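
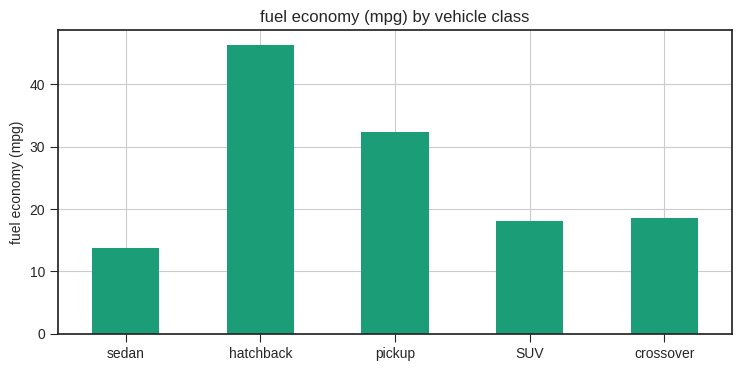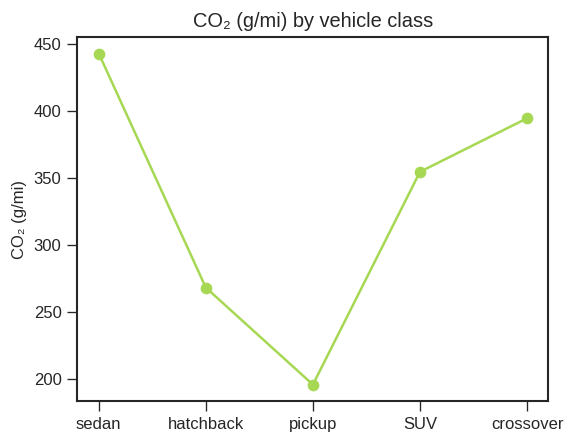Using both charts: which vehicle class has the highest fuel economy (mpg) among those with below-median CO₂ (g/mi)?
hatchback

Chart 2 median CO₂ (g/mi) ≈ 350; below-median vehicle classes: hatchback, pickup. Among those, hatchback has the highest fuel economy (mpg) (≈ 45).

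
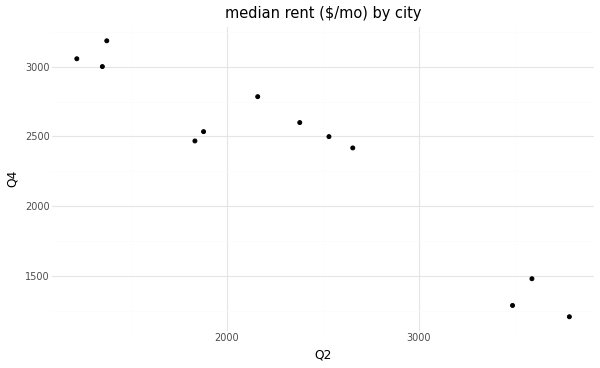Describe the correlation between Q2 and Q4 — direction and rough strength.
negative, strong

Points are negatively correlated; strong (|r| ≈ 0.9).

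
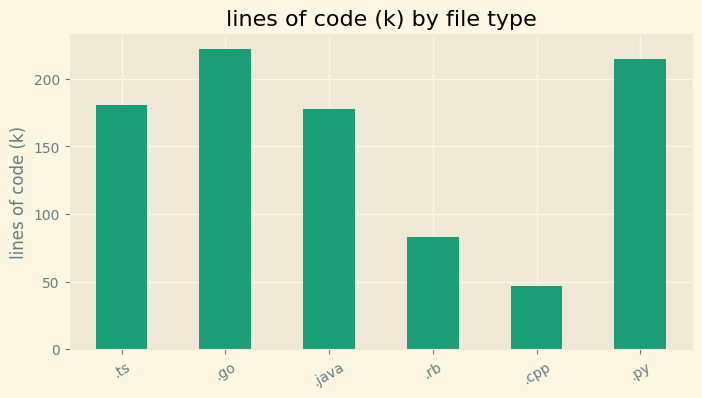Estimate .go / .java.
≈ 1.22×

.go ≈ 220, .java ≈ 180; 220/180 ≈ 1.22.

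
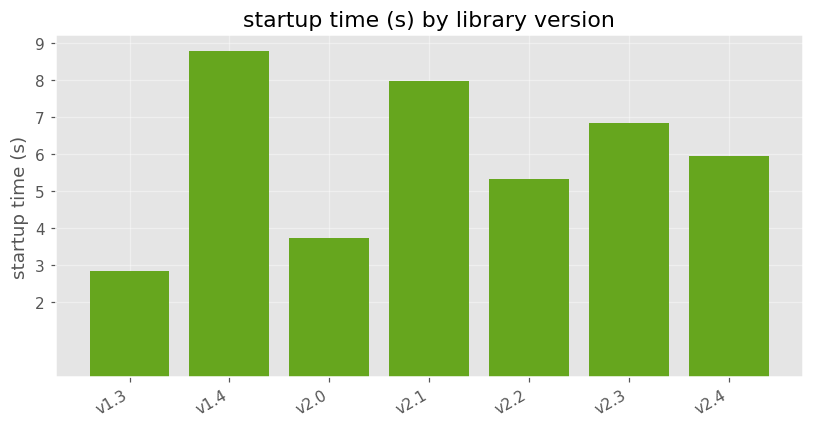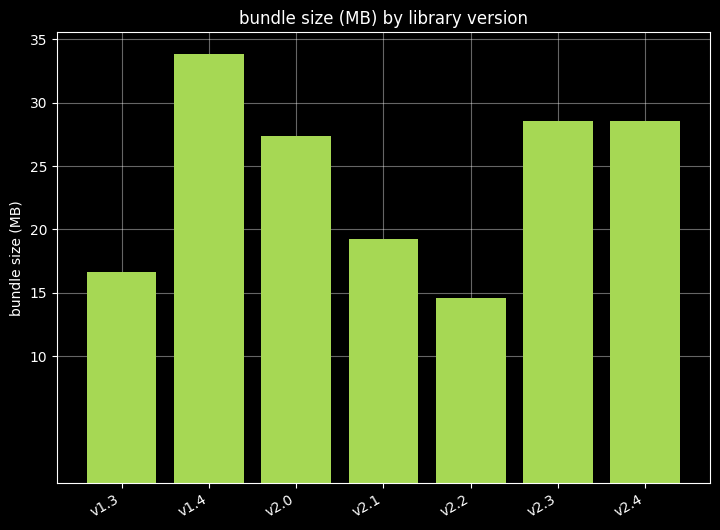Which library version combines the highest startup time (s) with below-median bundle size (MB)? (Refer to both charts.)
Chart 2 median bundle size (MB) ≈ 25; below-median library versions: v1.3, v2.1, v2.2. Among those, v2.1 has the highest startup time (s) (≈ 8).

v2.1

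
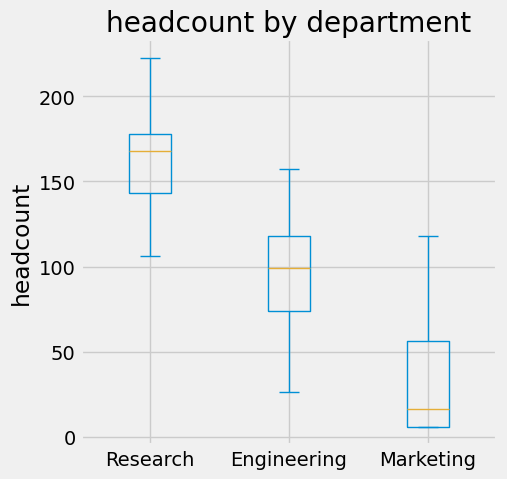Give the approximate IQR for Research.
≈ 40

Q3 ≈ 180, Q1 ≈ 140; IQR ≈ 40.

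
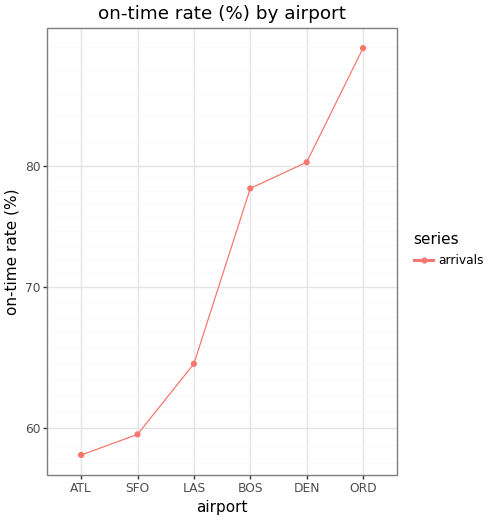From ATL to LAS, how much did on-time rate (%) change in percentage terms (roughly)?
ATL ≈ 60, LAS ≈ 65; (65 − 60) / 60 ≈ +8.3%.

≈ +8.3%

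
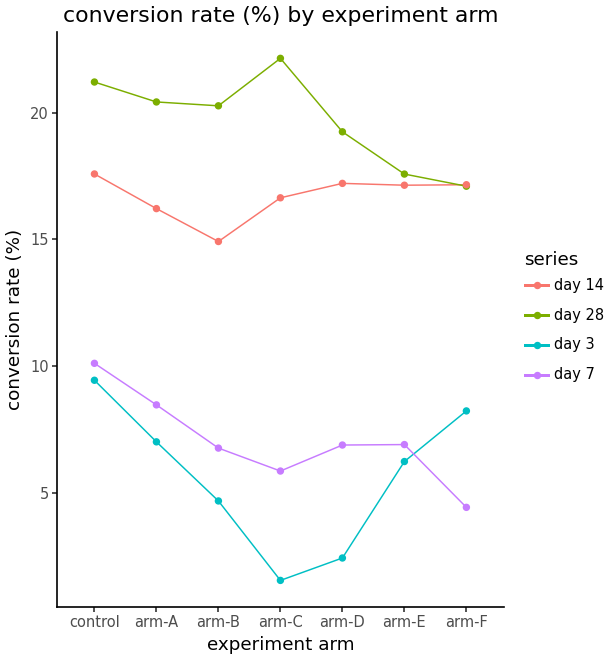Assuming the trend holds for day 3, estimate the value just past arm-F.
≈ 11

Last three: 2, 6, 8 → slope ≈ 3/step → next ≈ 11.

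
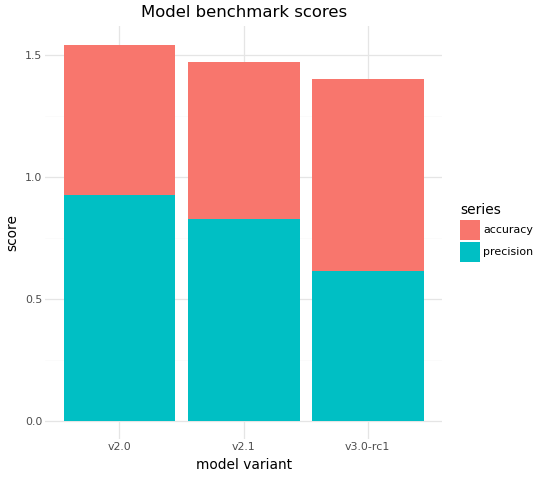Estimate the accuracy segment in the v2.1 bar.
accuracy top ≈ 1.4, bottom ≈ 0.8; segment ≈ 0.6.

≈ 0.6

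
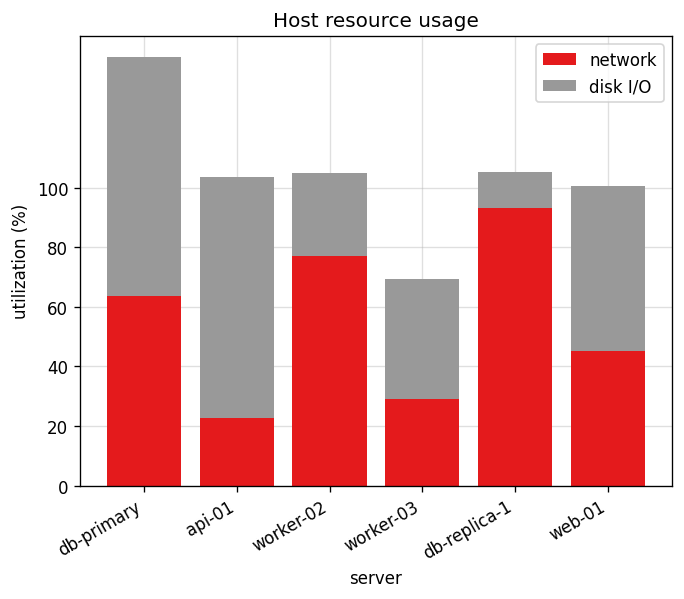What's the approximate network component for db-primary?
≈ 60

network top ≈ 60, bottom ≈ 0; segment ≈ 60.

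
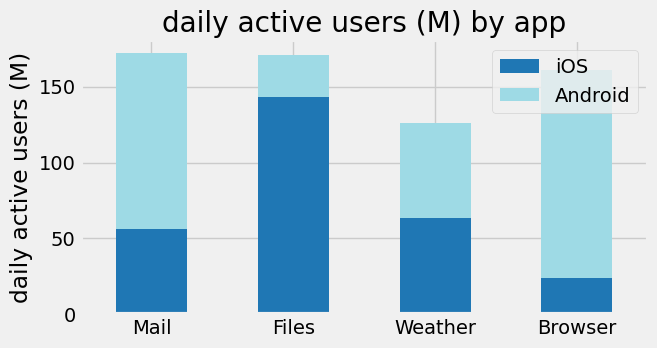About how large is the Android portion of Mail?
≈ 120

Android top ≈ 180, bottom ≈ 60; segment ≈ 120.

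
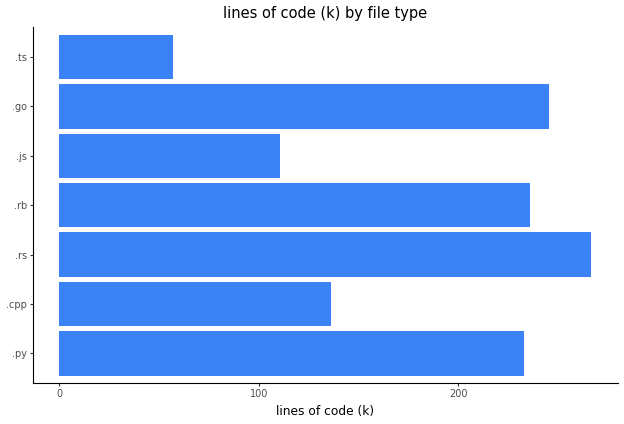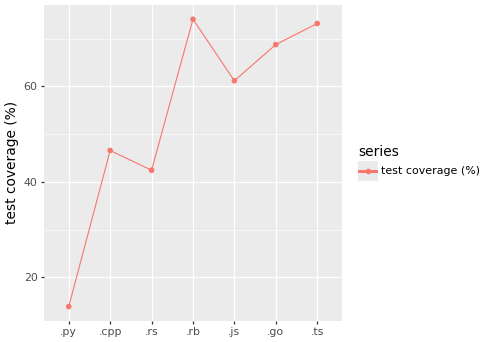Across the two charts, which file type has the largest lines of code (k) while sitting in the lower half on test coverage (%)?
.rs

Chart 2 median test coverage (%) ≈ 60; below-median file types: .py, .cpp, .rs. Among those, .rs has the highest lines of code (k) (≈ 275).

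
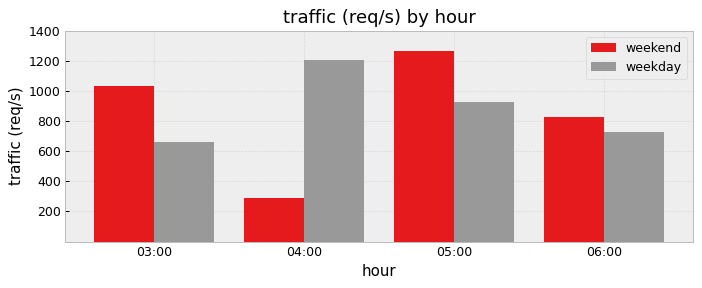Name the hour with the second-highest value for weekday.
05:00

Top 3 for weekday: 04:00 ≈ 1200, 05:00 ≈ 1000, 06:00 ≈ 800.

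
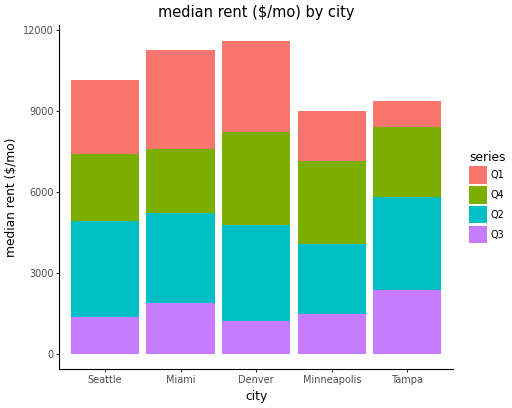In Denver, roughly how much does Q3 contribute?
≈ 1000

Q3 top ≈ 1000, bottom ≈ 0; segment ≈ 1000.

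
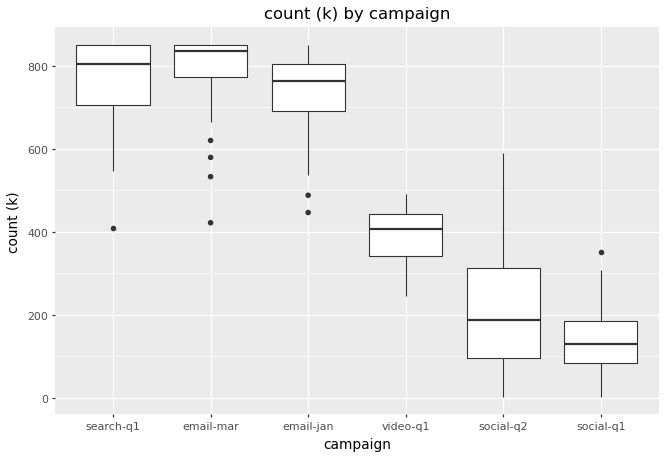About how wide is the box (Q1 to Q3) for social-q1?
≈ 100

Q3 ≈ 200, Q1 ≈ 100; IQR ≈ 100.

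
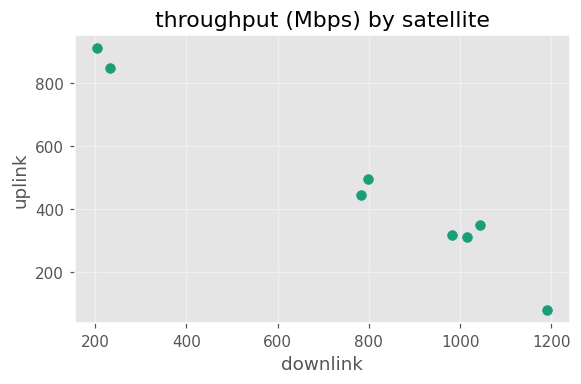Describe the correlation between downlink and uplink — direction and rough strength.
negative, strong

Points are negatively correlated; strong (|r| ≈ 1.0).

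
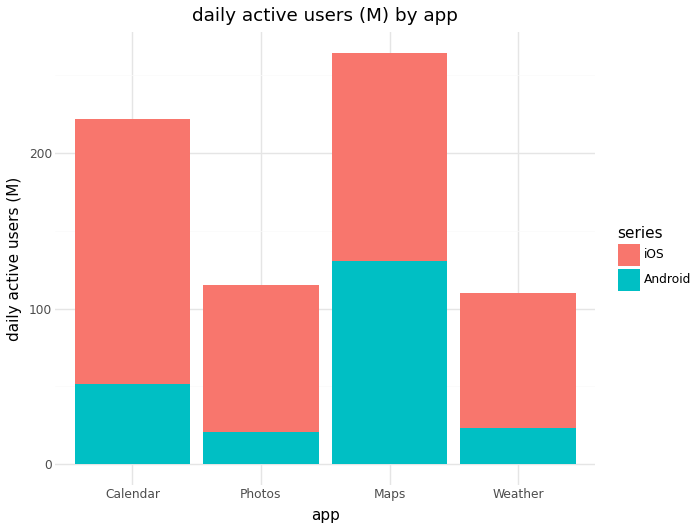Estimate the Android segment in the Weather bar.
≈ 25

Android top ≈ 25, bottom ≈ 0; segment ≈ 25.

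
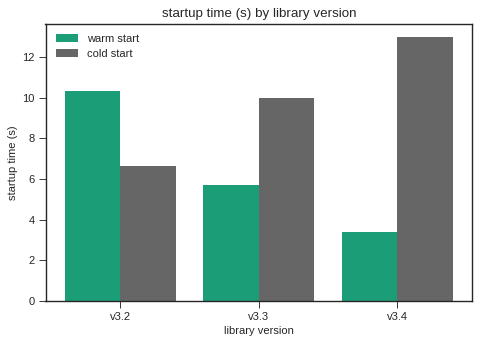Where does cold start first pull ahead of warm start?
v3.2: cold start ≈ 6 vs warm start ≈ 10 (not yet); v3.3: cold start ≈ 10 vs warm start ≈ 6 (first crossover).

v3.3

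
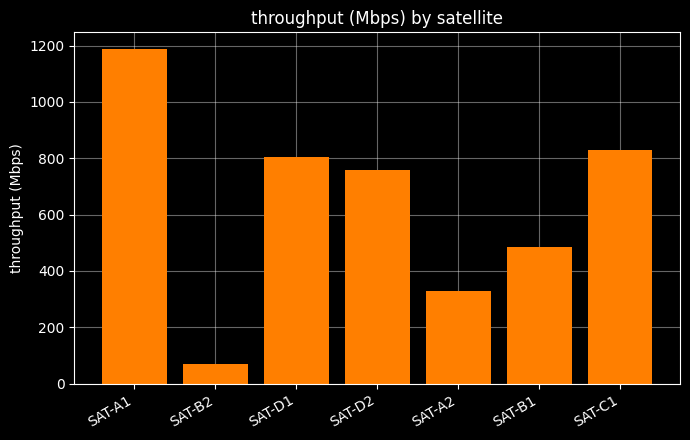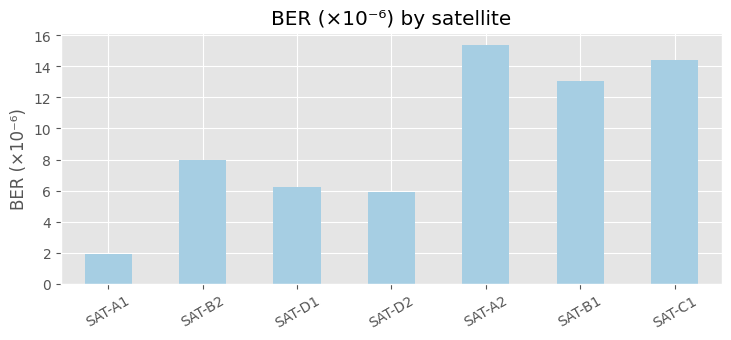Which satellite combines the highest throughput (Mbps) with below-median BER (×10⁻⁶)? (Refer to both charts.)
SAT-A1

Chart 2 median BER (×10⁻⁶) ≈ 8; below-median satellites: SAT-A1, SAT-D1, SAT-D2. Among those, SAT-A1 has the highest throughput (Mbps) (≈ 1200).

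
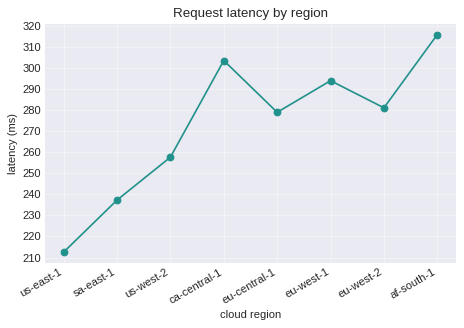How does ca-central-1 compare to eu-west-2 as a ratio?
ca-central-1 ≈ 300, eu-west-2 ≈ 280; 300/280 ≈ 1.07.

≈ 1.07×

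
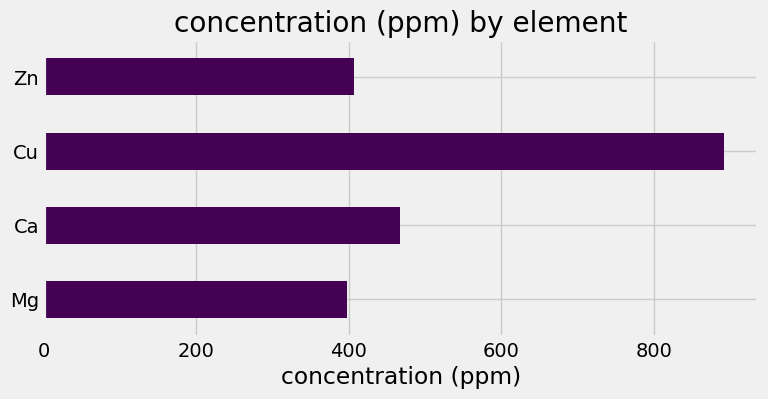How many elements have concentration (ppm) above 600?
1

Above 600: Cu.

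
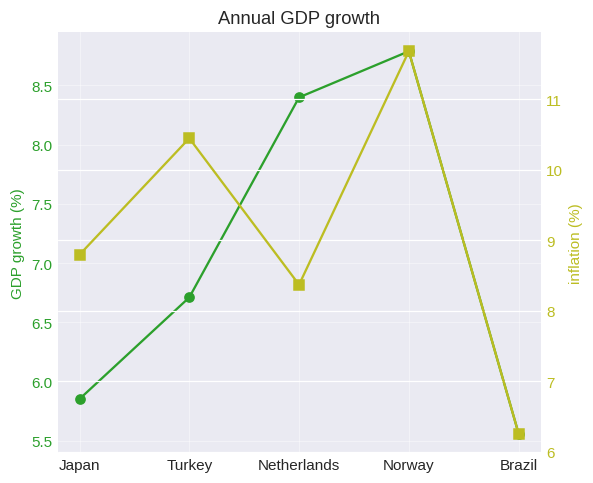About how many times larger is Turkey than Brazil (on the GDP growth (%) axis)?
Turkey ≈ 6.5, Brazil ≈ 5.5; 6.5/5.5 ≈ 1.18.

≈ 1.18×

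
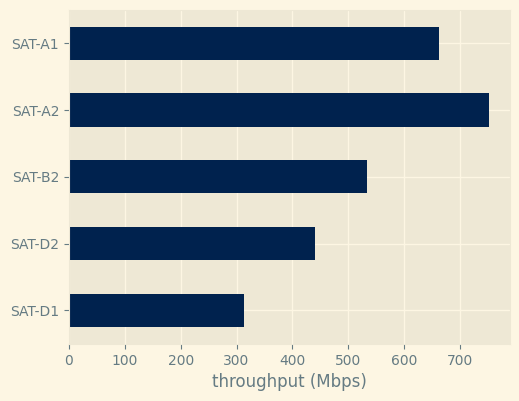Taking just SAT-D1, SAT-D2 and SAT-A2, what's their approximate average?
(300 + 400 + 800) / 3 ≈ 500.

≈ 500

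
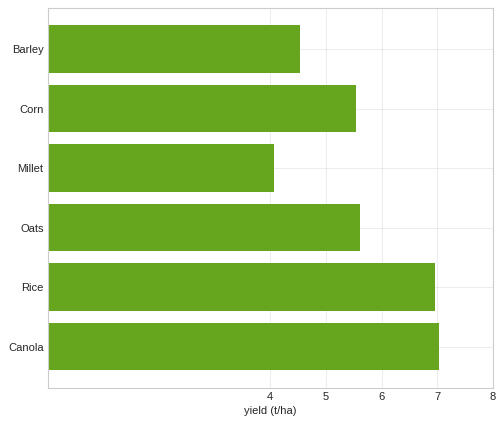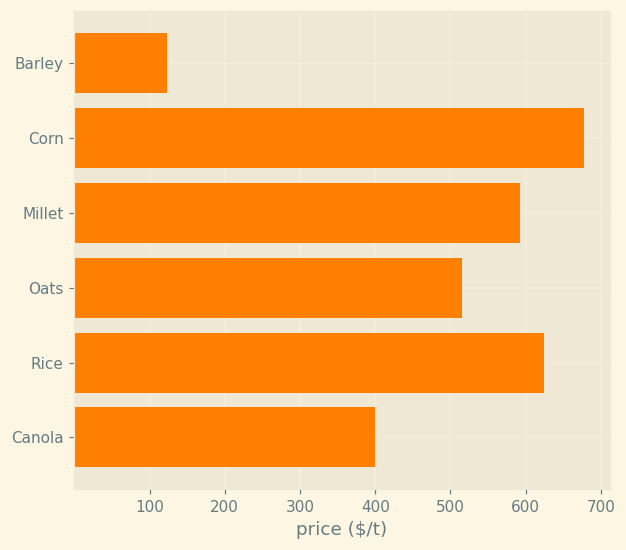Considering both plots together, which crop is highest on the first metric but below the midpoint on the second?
Chart 2 median price ($/t) ≈ 600; below-median crops: Barley, Oats, Canola. Among those, Canola has the highest yield (t/ha) (≈ 7).

Canola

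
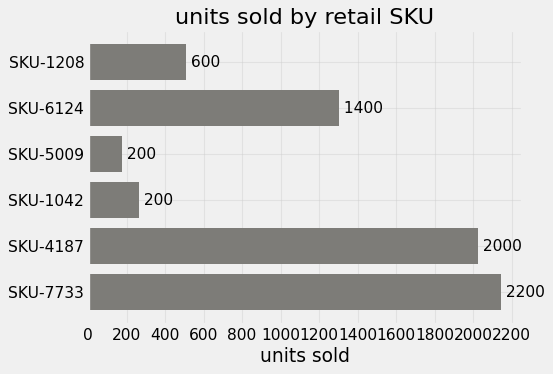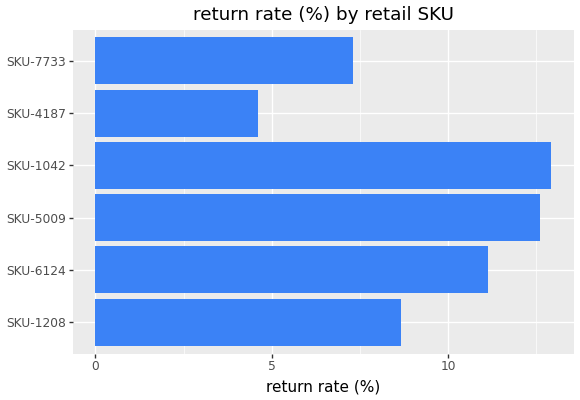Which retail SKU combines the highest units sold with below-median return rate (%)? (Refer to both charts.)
SKU-7733

Chart 2 median return rate (%) ≈ 10; below-median retail SKUs: SKU-1208, SKU-4187, SKU-7733. Among those, SKU-7733 has the highest units sold (≈ 2200).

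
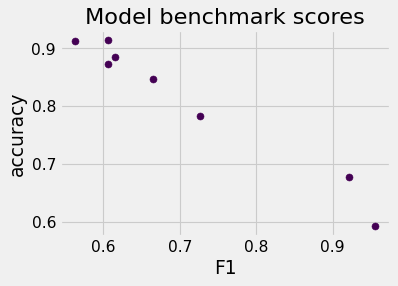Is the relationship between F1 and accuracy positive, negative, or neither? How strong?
negative, strong

Points are negatively correlated; strong (|r| ≈ 1.0).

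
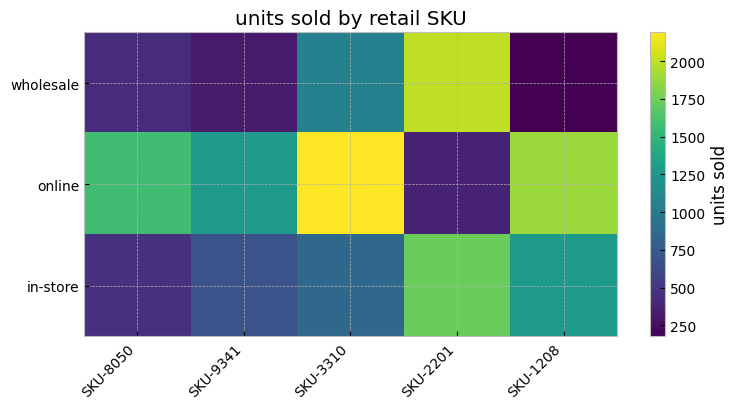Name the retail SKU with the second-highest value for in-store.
SKU-1208

Top 3 for in-store: SKU-2201 ≈ 1800, SKU-1208 ≈ 1200, SKU-3310 ≈ 800.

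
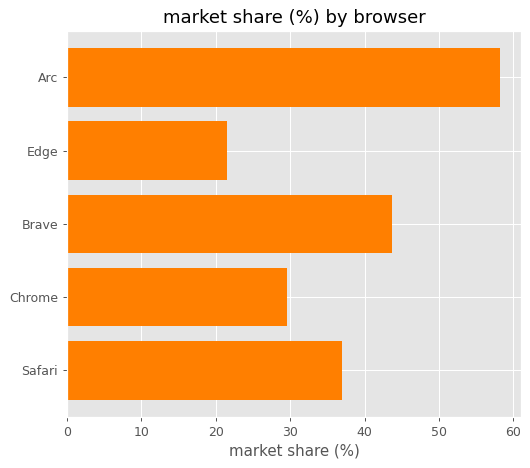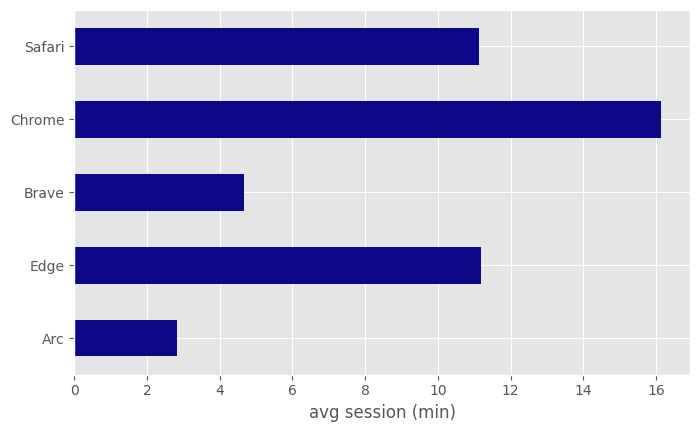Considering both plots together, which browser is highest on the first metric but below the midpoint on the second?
Chart 2 median avg session (min) ≈ 12; below-median browsers: Arc, Brave. Among those, Arc has the highest market share (%) (≈ 60).

Arc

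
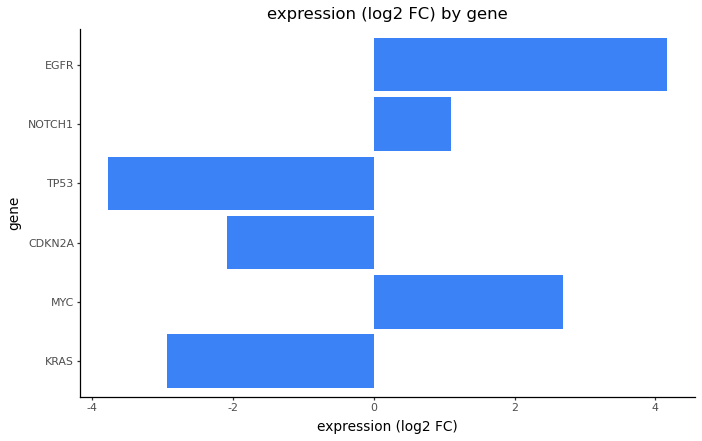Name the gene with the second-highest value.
Top 3: EGFR ≈ 4, MYC ≈ 3, NOTCH1 ≈ 1.

MYC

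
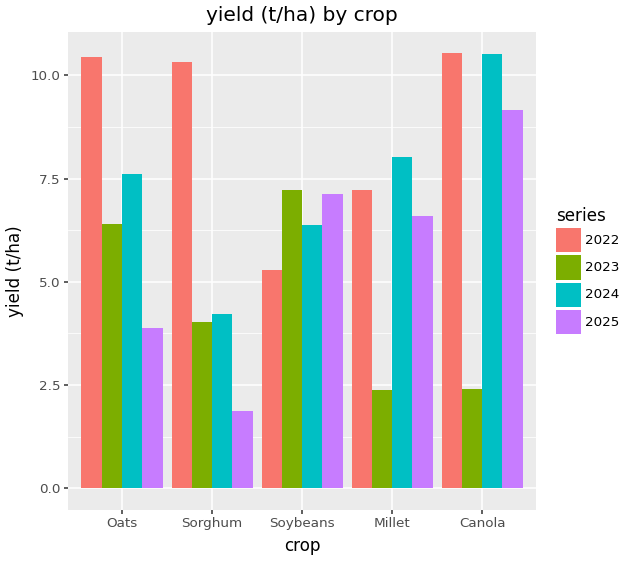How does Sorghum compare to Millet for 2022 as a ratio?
Sorghum ≈ 10, Millet ≈ 7; 10/7 ≈ 1.43.

≈ 1.43×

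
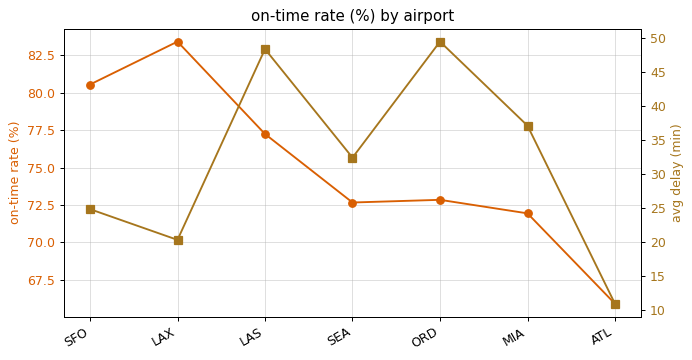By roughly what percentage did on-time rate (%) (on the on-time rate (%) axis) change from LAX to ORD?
LAX ≈ 84, ORD ≈ 72; (72 − 84) / 84 ≈ -14.3%.

≈ -14.3%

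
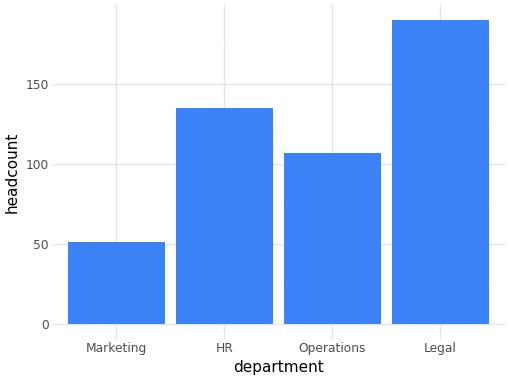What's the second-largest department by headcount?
HR

Top 3: Legal ≈ 200, HR ≈ 140, Operations ≈ 100.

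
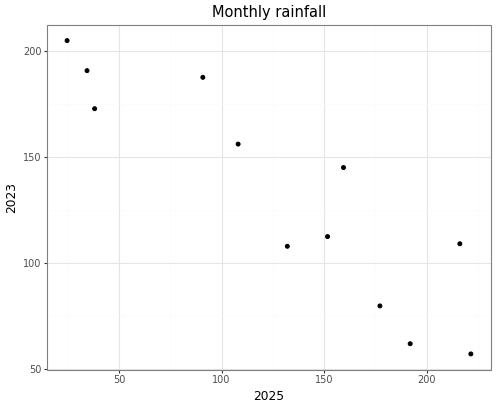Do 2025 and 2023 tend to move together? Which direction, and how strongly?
negative, strong

Points are negatively correlated; strong (|r| ≈ 0.9).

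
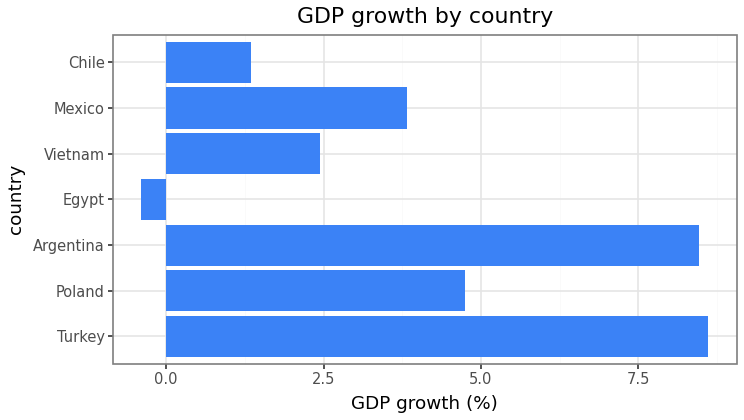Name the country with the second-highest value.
Argentina

Top 3: Turkey ≈ 9, Argentina ≈ 8, Poland ≈ 5.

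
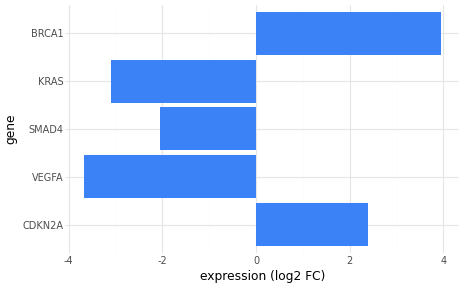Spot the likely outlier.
BRCA1 ≈ 4; the rest sit between ≈ -4 and ≈ 2.

BRCA1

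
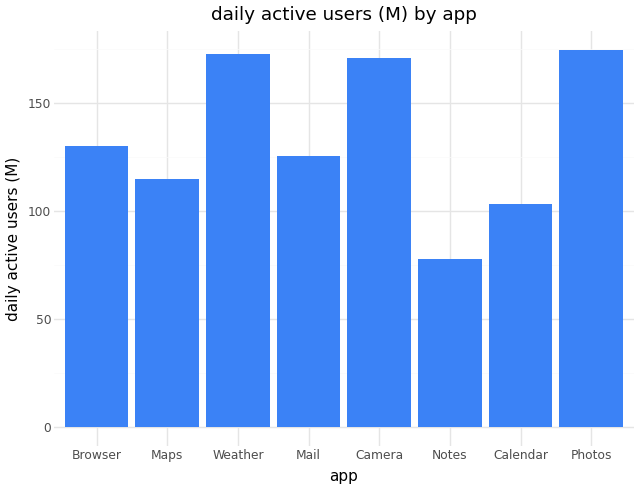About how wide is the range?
Max Photos ≈ 180, min Notes ≈ 80; range ≈ 100.

≈ 100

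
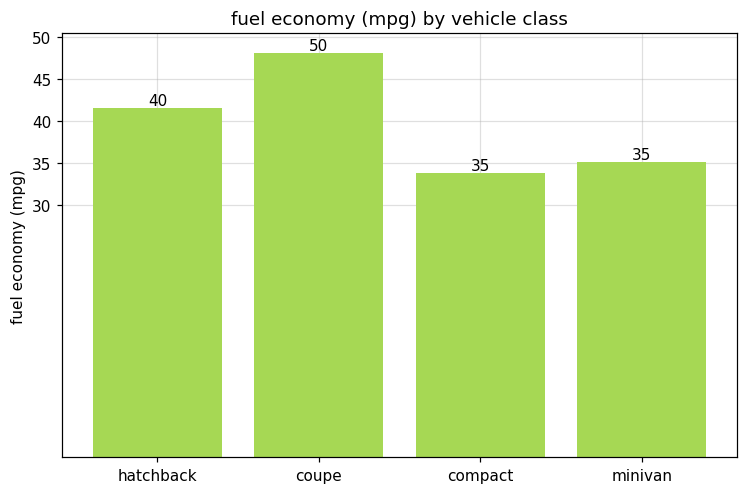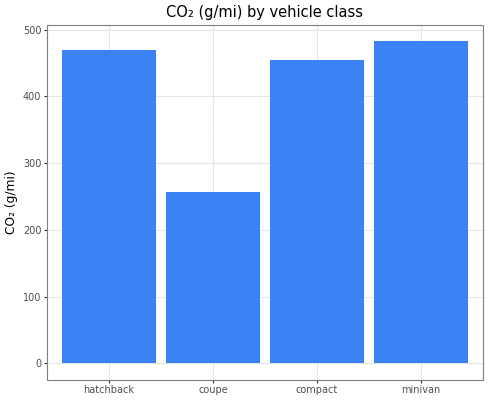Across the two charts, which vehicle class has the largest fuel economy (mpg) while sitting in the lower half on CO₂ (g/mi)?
Chart 2 median CO₂ (g/mi) ≈ 450; below-median vehicle classes: coupe, compact. Among those, coupe has the highest fuel economy (mpg) (≈ 50).

coupe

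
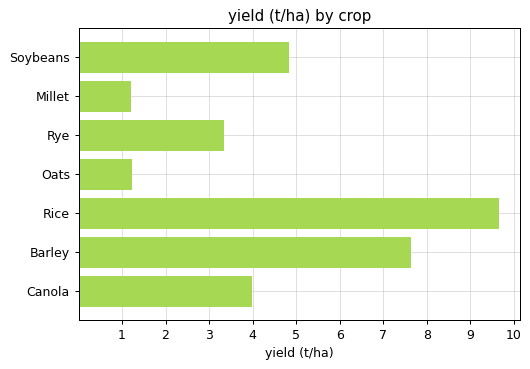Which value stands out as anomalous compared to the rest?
Rice

Rice ≈ 10; the rest sit between ≈ 1 and ≈ 8.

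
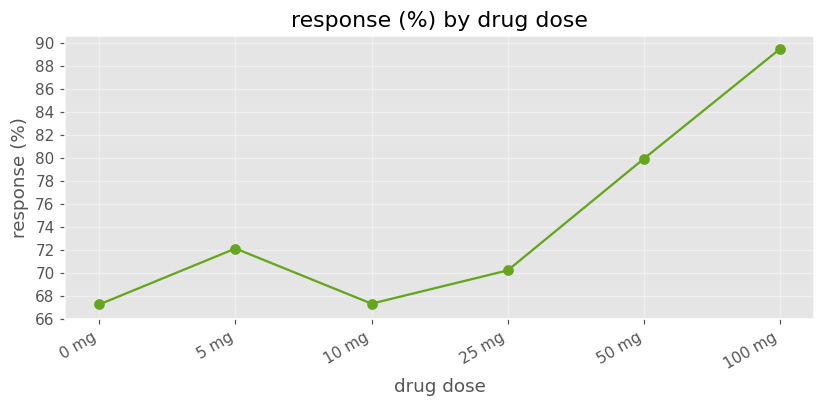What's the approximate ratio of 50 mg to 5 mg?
50 mg ≈ 80, 5 mg ≈ 72; 80/72 ≈ 1.11.

≈ 1.11×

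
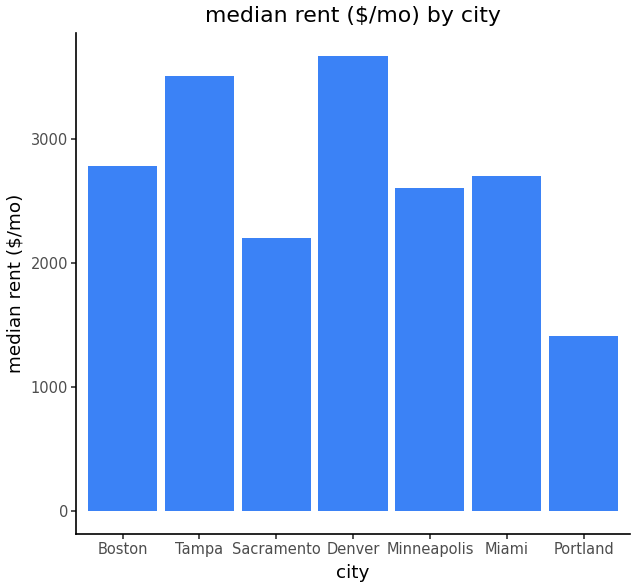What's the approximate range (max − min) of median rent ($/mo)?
≈ 2000

Max Denver ≈ 3500, min Portland ≈ 1500; range ≈ 2000.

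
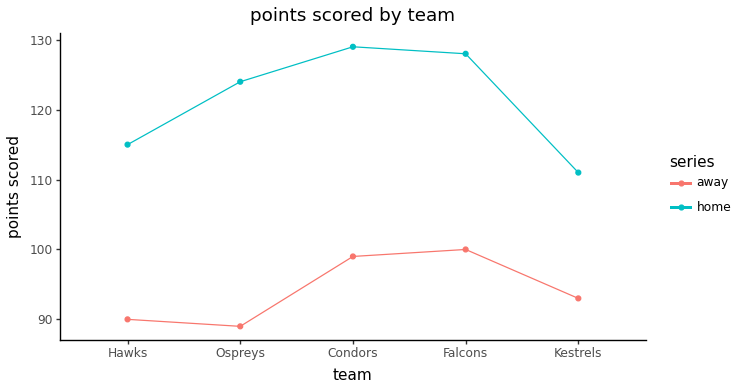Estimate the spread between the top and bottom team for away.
≈ 10

Max Falcons ≈ 100, min Ospreys ≈ 90; range ≈ 10.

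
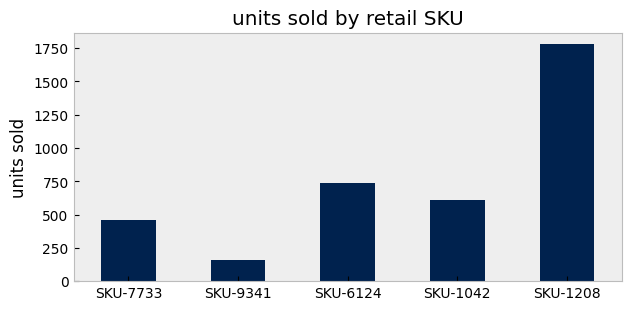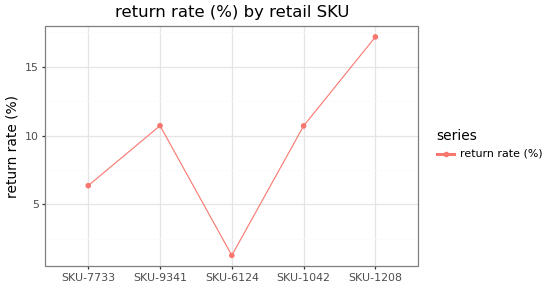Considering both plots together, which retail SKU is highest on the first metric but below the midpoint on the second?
SKU-6124

Chart 2 median return rate (%) ≈ 10; below-median retail SKUs: SKU-7733, SKU-6124. Among those, SKU-6124 has the highest units sold (≈ 800).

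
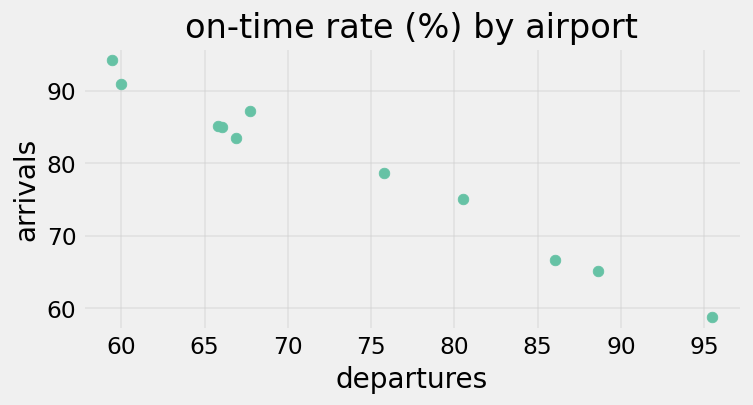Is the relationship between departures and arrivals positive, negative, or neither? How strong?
Points are negatively correlated; strong (|r| ≈ 1.0).

negative, strong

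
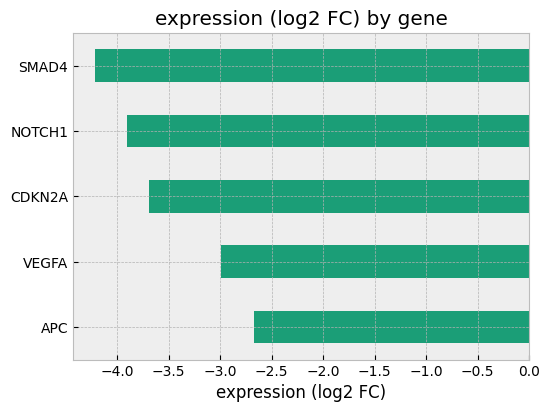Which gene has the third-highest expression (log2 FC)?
Top 4: APC ≈ -2.6, VEGFA ≈ -3.0, CDKN2A ≈ -3.6, NOTCH1 ≈ -4.0.

CDKN2A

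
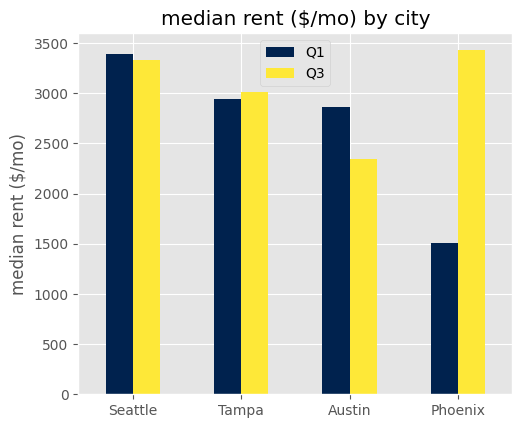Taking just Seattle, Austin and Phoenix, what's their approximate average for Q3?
≈ 3167

(3500 + 2500 + 3500) / 3 ≈ 3167.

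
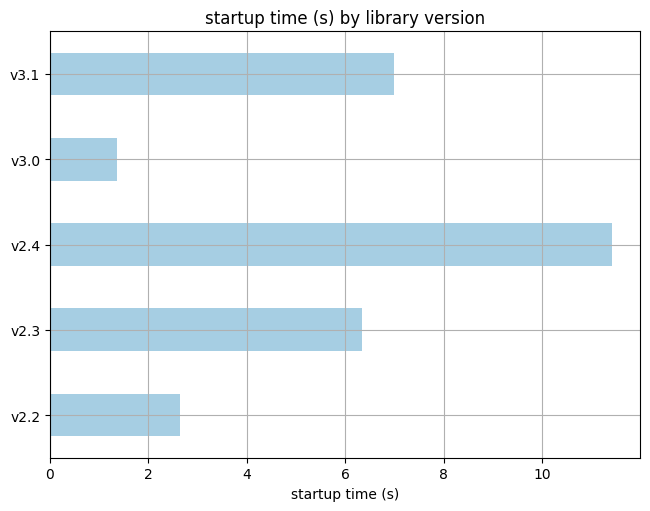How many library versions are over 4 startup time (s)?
3

Above 4: v2.3, v2.4, v3.1.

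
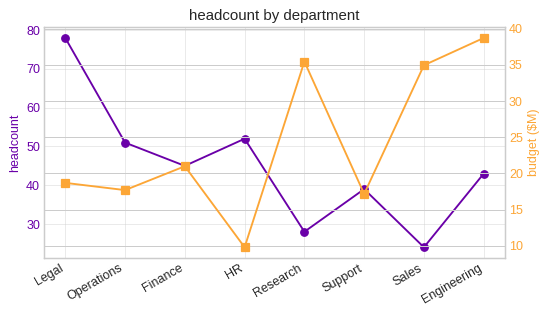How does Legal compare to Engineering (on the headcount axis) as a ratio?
Legal ≈ 80, Engineering ≈ 45; 80/45 ≈ 1.78.

≈ 1.78×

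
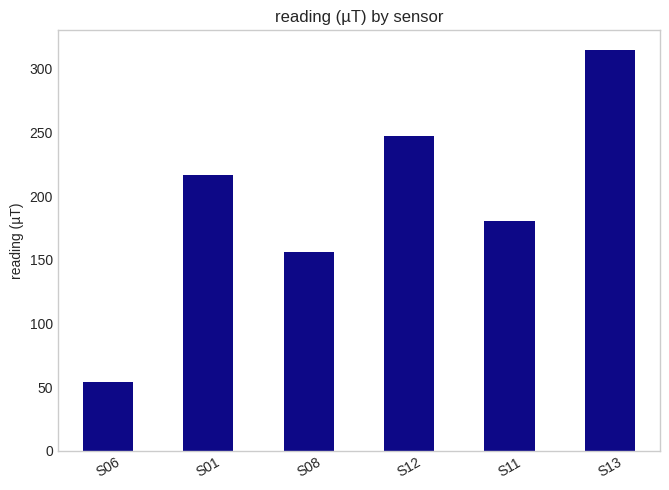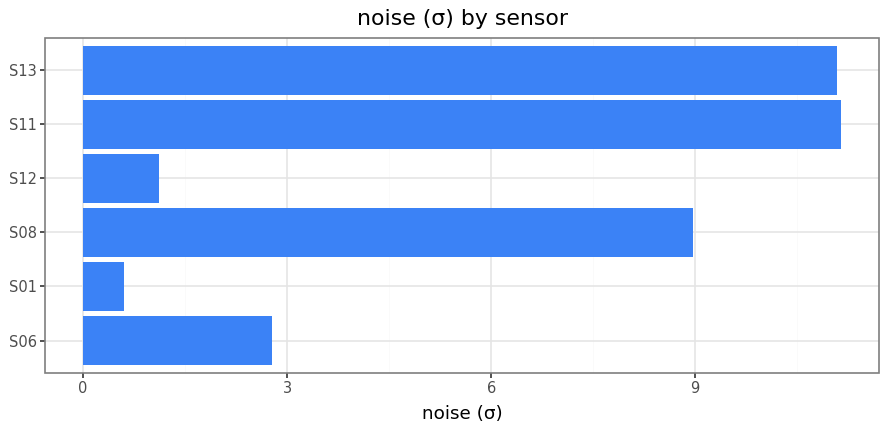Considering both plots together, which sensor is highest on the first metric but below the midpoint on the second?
Chart 2 median noise (σ) ≈ 6; below-median sensors: S06, S01, S12. Among those, S12 has the highest reading (µT) (≈ 250).

S12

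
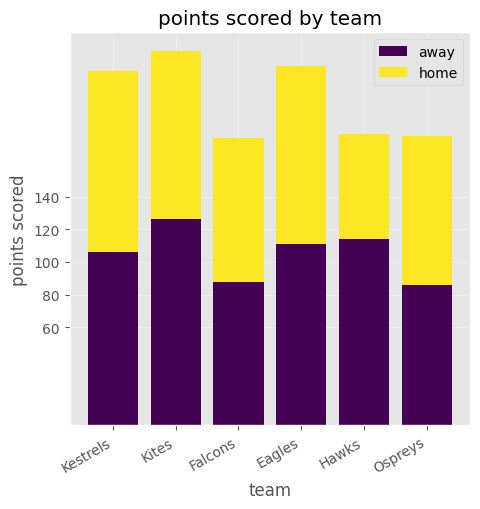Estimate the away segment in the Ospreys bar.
away top ≈ 80, bottom ≈ 0; segment ≈ 80.

≈ 80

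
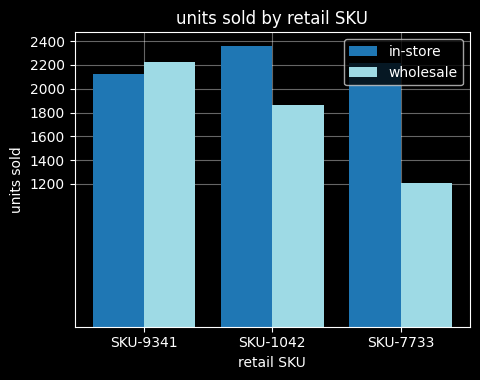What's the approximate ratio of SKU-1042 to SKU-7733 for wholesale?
≈ 1.5×

SKU-1042 ≈ 1800, SKU-7733 ≈ 1200; 1800/1200 ≈ 1.5.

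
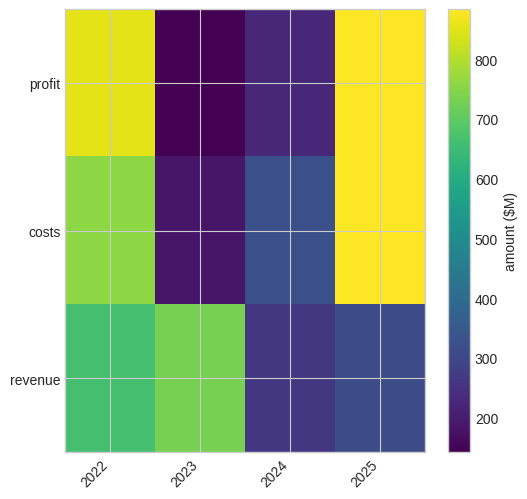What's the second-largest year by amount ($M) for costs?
2022

Top 3 for costs: 2025 ≈ 900, 2022 ≈ 800, 2024 ≈ 300.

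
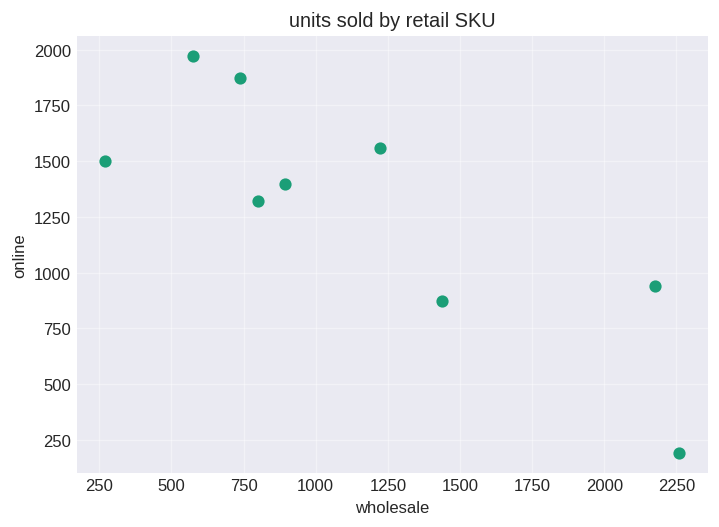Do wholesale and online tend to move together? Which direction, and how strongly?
Points are negatively correlated; strong (|r| ≈ 0.8).

negative, strong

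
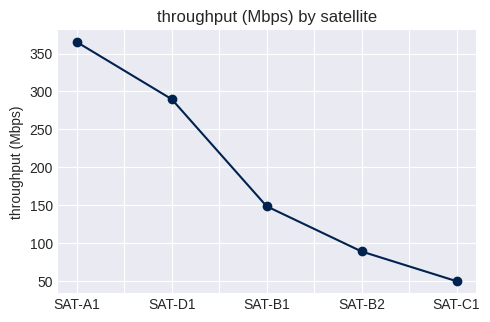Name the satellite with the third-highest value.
SAT-B1

Top 4: SAT-A1 ≈ 350, SAT-D1 ≈ 300, SAT-B1 ≈ 150, SAT-B2 ≈ 100.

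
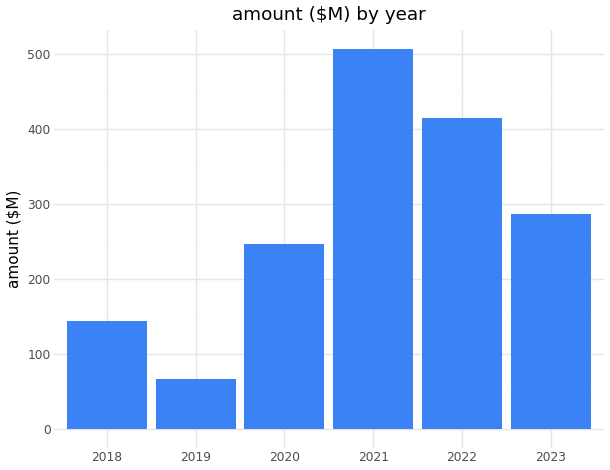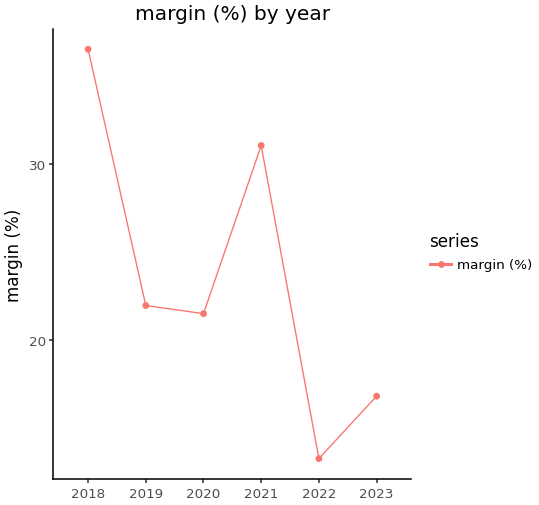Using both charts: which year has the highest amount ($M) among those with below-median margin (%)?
2022

Chart 2 median margin (%) ≈ 20; below-median years: 2020, 2022, 2023. Among those, 2022 has the highest amount ($M) (≈ 400).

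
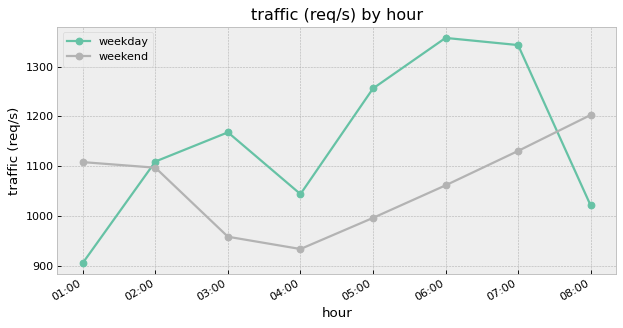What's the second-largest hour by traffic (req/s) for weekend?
Top 3 for weekend: 08:00 ≈ 1200, 07:00 ≈ 1150, 01:00 ≈ 1100.

07:00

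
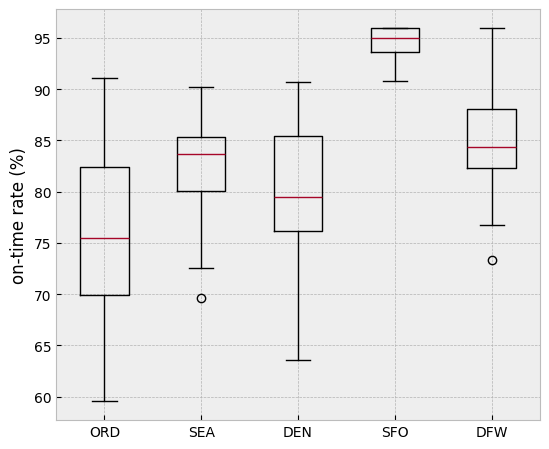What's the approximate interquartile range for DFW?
≈ 6

Q3 ≈ 88, Q1 ≈ 82; IQR ≈ 6.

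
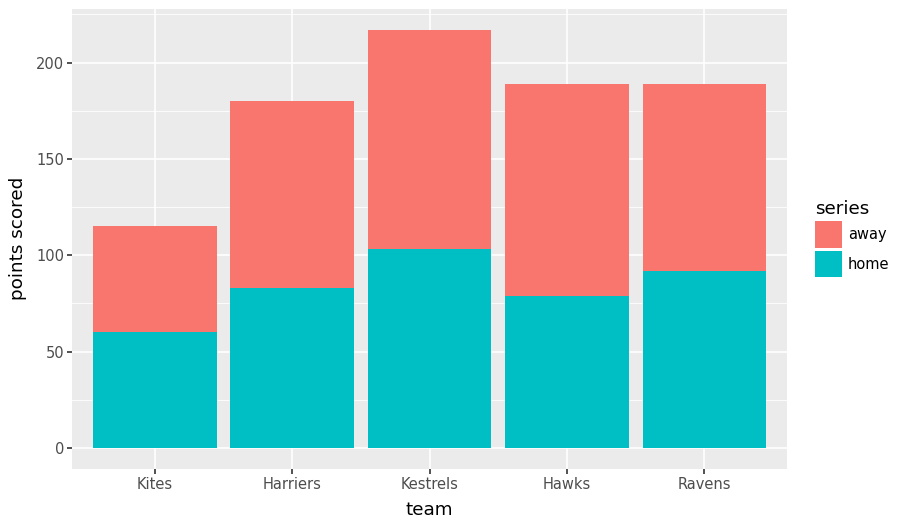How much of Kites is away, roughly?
≈ 60

away top ≈ 120, bottom ≈ 60; segment ≈ 60.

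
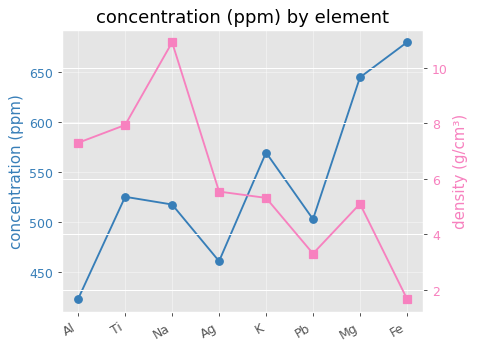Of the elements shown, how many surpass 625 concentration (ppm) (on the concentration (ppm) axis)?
2

Above 625: Mg, Fe.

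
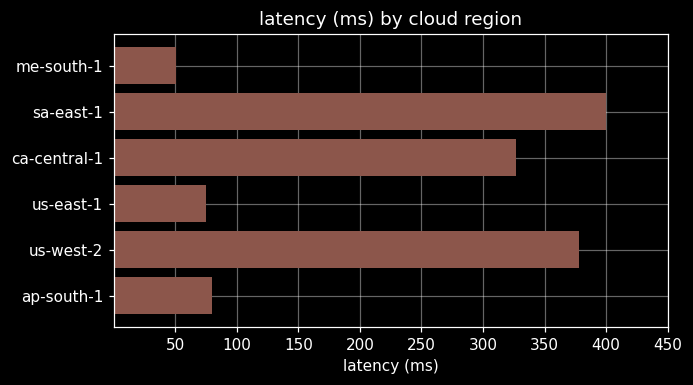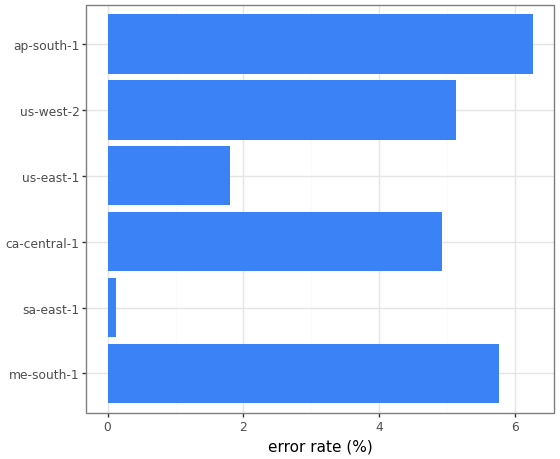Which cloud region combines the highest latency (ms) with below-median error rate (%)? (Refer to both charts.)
sa-east-1

Chart 2 median error rate (%) ≈ 5; below-median cloud regions: sa-east-1, ca-central-1, us-east-1. Among those, sa-east-1 has the highest latency (ms) (≈ 400).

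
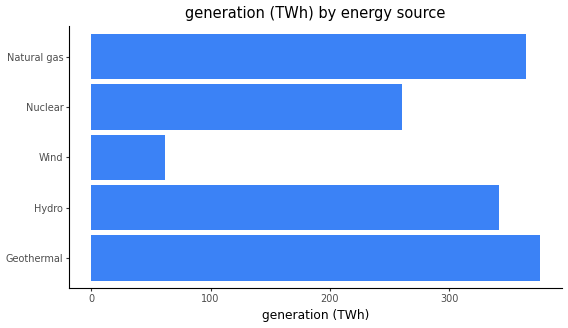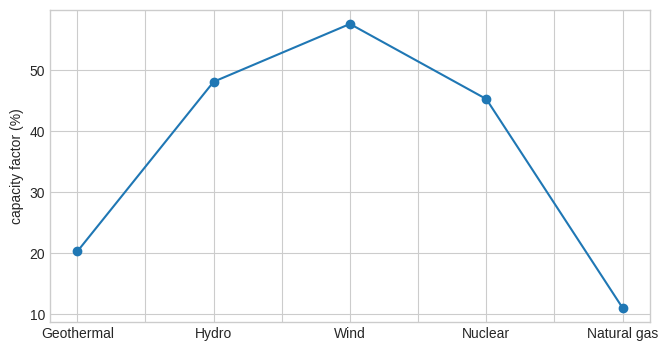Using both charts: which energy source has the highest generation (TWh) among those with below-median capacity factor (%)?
Geothermal

Chart 2 median capacity factor (%) ≈ 50; below-median energy sources: Geothermal, Natural gas. Among those, Geothermal has the highest generation (TWh) (≈ 400).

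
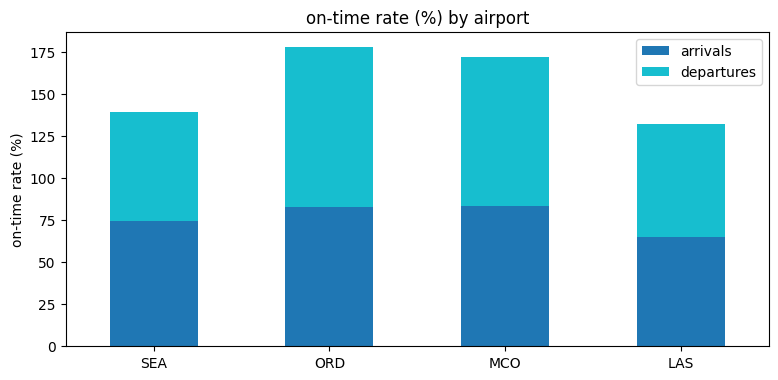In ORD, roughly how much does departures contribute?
≈ 100

departures top ≈ 180, bottom ≈ 80; segment ≈ 100.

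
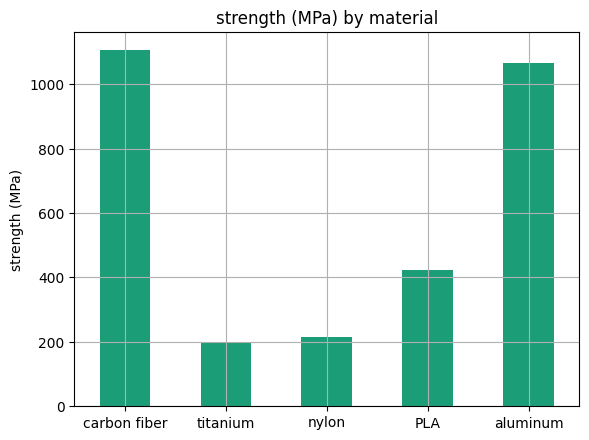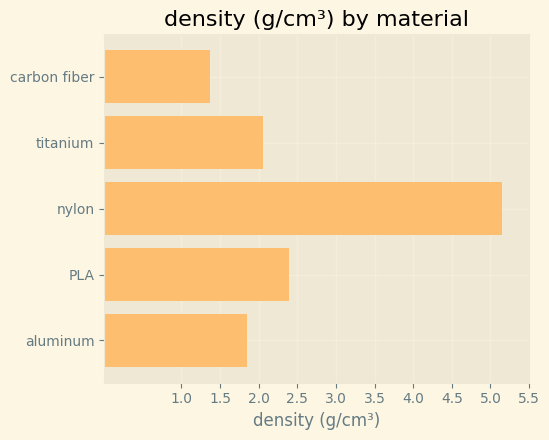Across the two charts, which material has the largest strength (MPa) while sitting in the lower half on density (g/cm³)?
carbon fiber

Chart 2 median density (g/cm³) ≈ 2; below-median materials: carbon fiber, aluminum. Among those, carbon fiber has the highest strength (MPa) (≈ 1200).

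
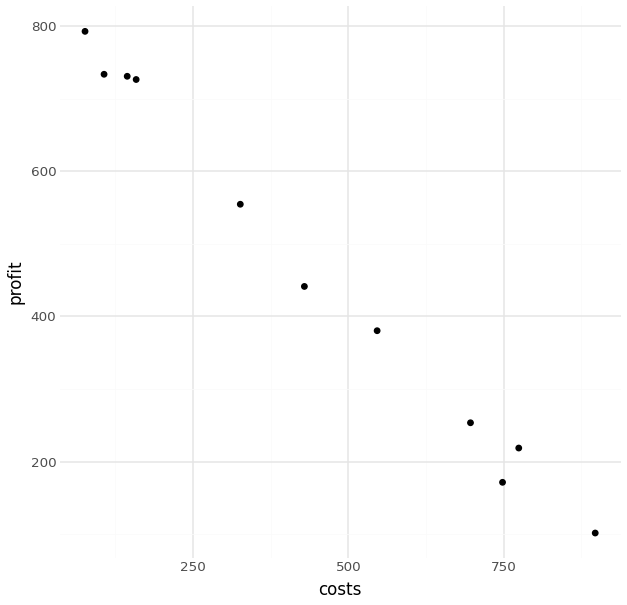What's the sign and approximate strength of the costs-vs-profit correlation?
Points are negatively correlated; strong (|r| ≈ 1.0).

negative, strong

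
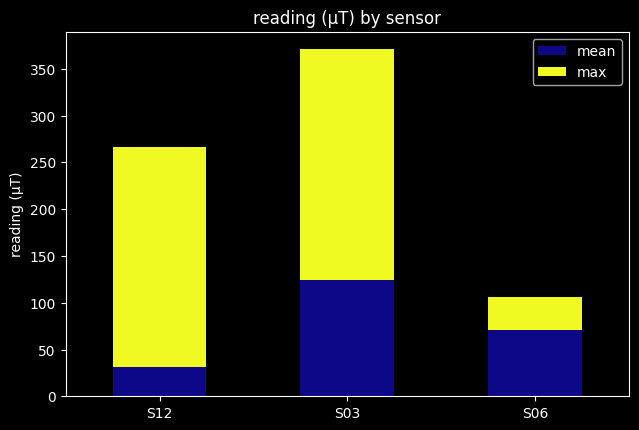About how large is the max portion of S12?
max top ≈ 250, bottom ≈ 50; segment ≈ 200.

≈ 200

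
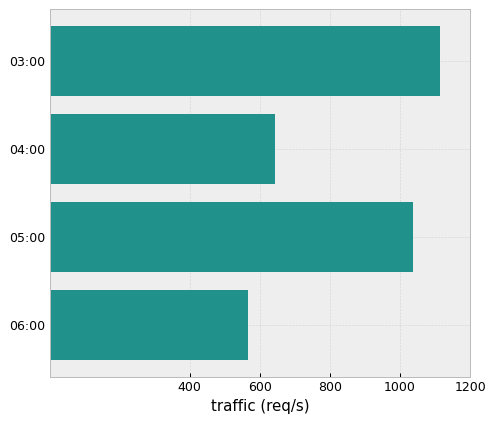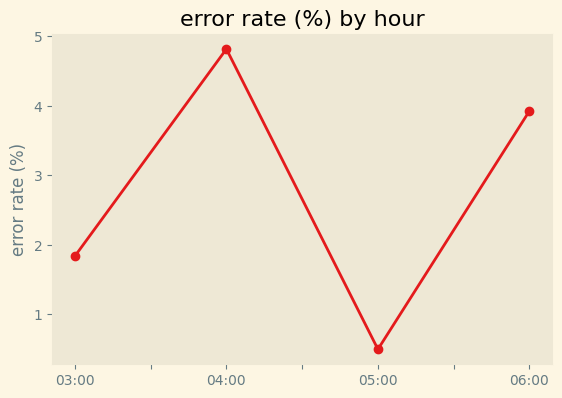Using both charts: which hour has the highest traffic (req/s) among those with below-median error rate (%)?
03:00

Chart 2 median error rate (%) ≈ 3; below-median hours: 03:00, 05:00. Among those, 03:00 has the highest traffic (req/s) (≈ 1200).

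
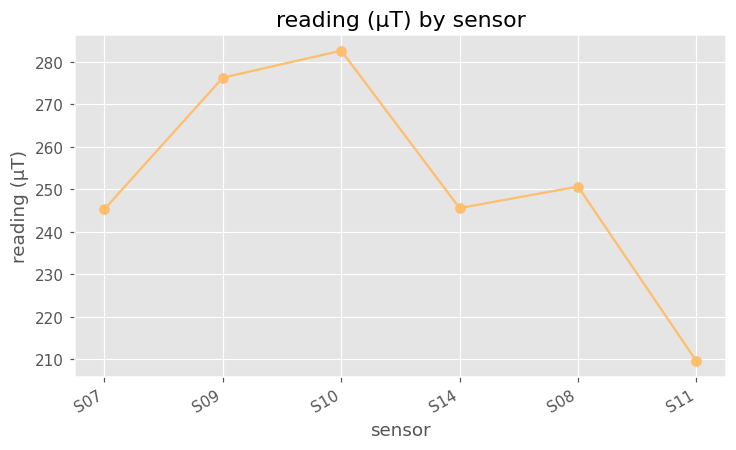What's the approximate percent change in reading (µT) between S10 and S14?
S10 ≈ 280, S14 ≈ 250; (250 − 280) / 280 ≈ -10.7%.

≈ -10.7%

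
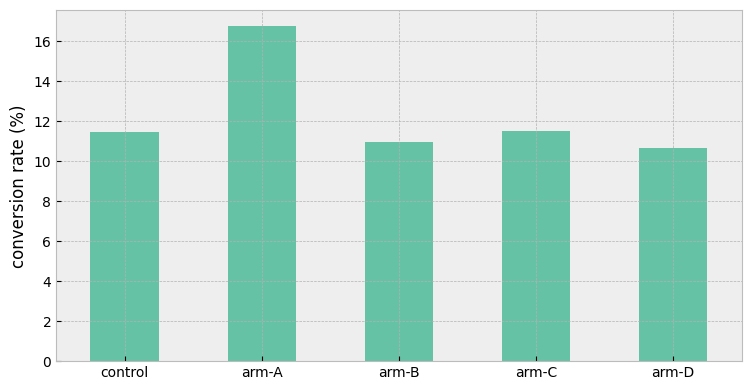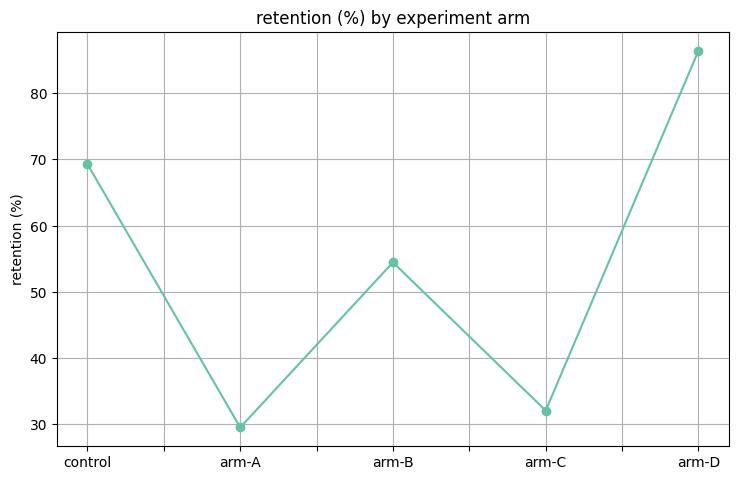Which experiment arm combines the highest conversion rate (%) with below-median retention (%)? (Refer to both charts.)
Chart 2 median retention (%) ≈ 50; below-median experiment arms: arm-A, arm-C. Among those, arm-A has the highest conversion rate (%) (≈ 16).

arm-A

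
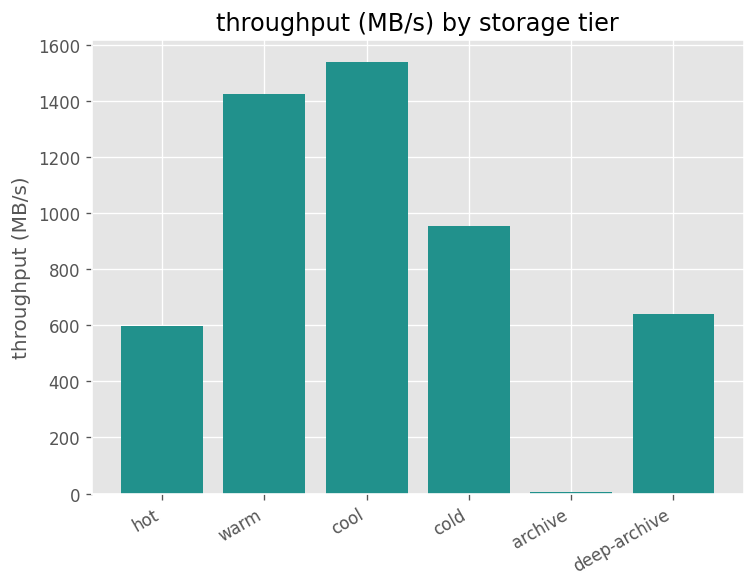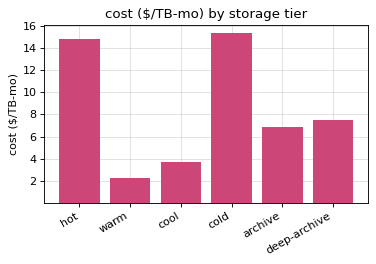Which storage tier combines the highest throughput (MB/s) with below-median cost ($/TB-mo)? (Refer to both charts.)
cool

Chart 2 median cost ($/TB-mo) ≈ 8; below-median storage tiers: warm, cool, archive. Among those, cool has the highest throughput (MB/s) (≈ 1600).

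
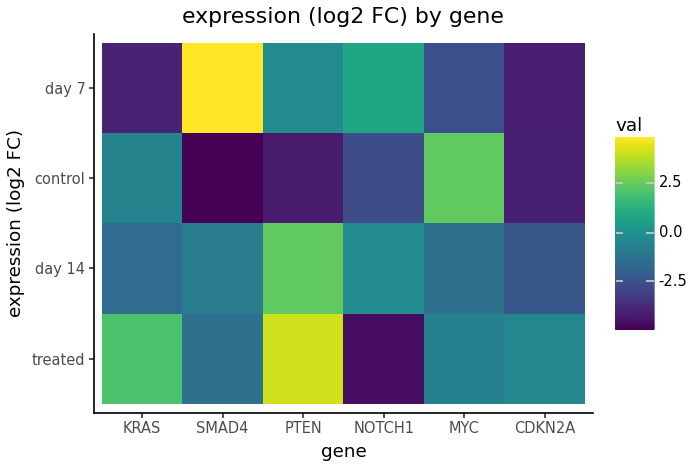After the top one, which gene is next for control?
Top 3 for control: MYC ≈ 2, KRAS ≈ -1, NOTCH1 ≈ -3.

KRAS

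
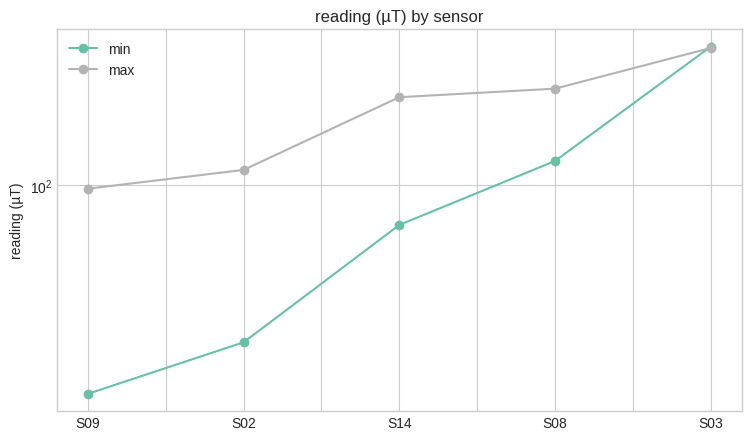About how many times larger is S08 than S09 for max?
≈ 1.8×

S08 ≈ 180, S09 ≈ 100; 180/100 ≈ 1.8.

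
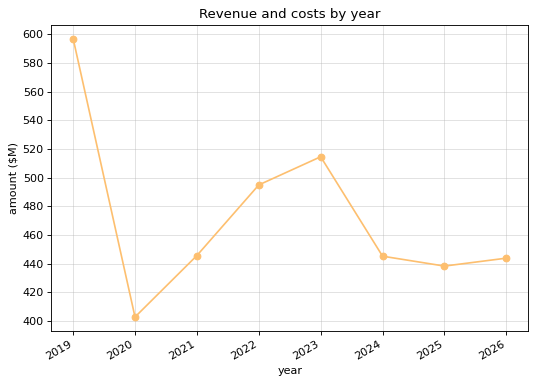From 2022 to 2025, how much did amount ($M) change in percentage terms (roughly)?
≈ -12%

2022 ≈ 500, 2025 ≈ 440; (440 − 500) / 500 ≈ -12%.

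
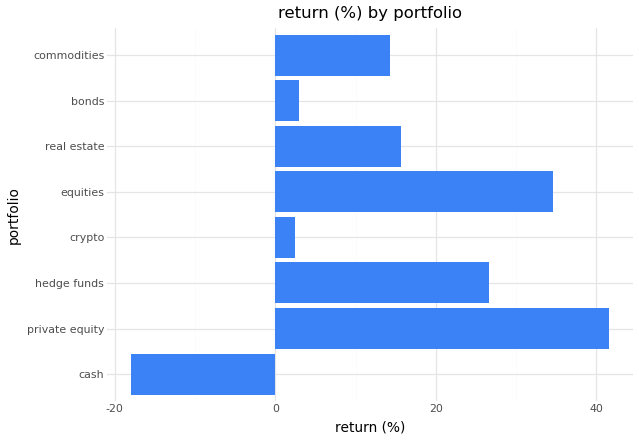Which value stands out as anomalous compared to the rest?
cash ≈ -20; the rest sit between ≈ 5 and ≈ 40.

cash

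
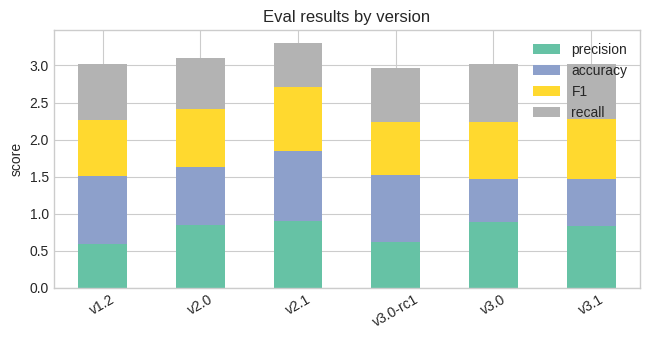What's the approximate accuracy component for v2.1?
accuracy top ≈ 2.0, bottom ≈ 1.0; segment ≈ 1.0.

≈ 1.0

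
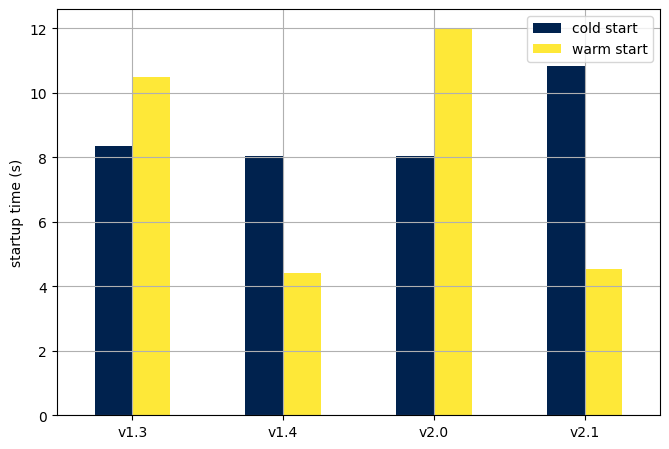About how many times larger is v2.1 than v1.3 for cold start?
v2.1 ≈ 11, v1.3 ≈ 8; 11/8 ≈ 1.38.

≈ 1.38×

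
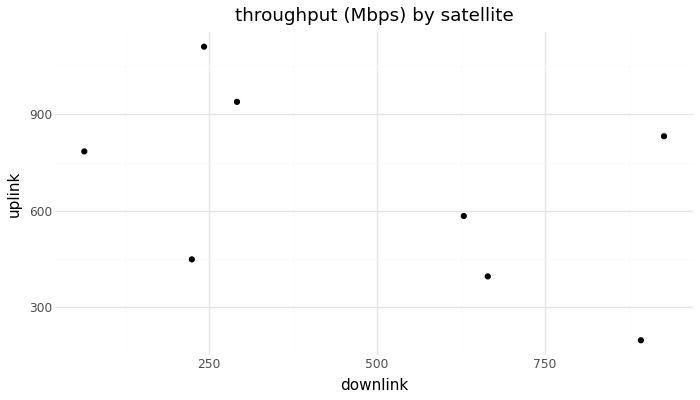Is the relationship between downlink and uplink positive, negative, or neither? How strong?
Points are negatively correlated; moderate (|r| ≈ 0.5).

negative, moderate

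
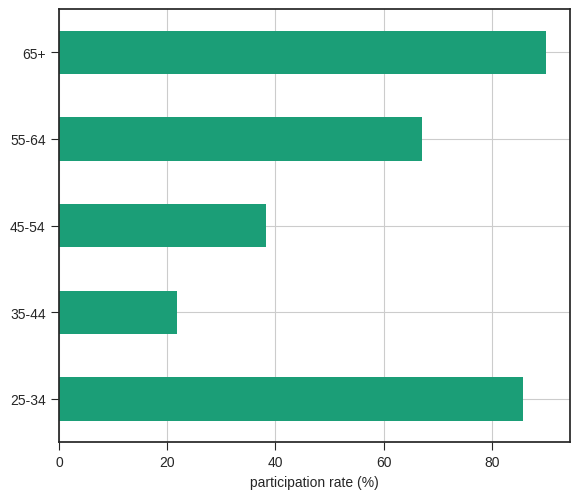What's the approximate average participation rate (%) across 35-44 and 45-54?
≈ 30

(20 + 40) / 2 ≈ 30.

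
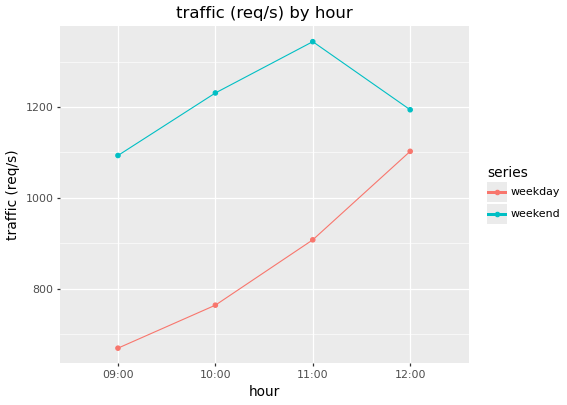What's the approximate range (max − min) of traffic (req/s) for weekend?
Max 11:00 ≈ 1300, min 09:00 ≈ 1100; range ≈ 200.

≈ 200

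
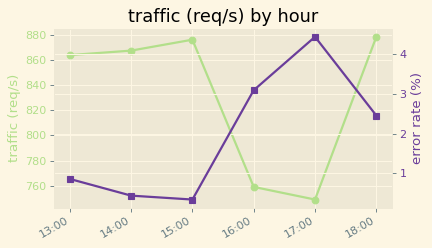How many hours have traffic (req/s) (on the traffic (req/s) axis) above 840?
4

Above 840: 13:00, 14:00, 15:00, 18:00.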